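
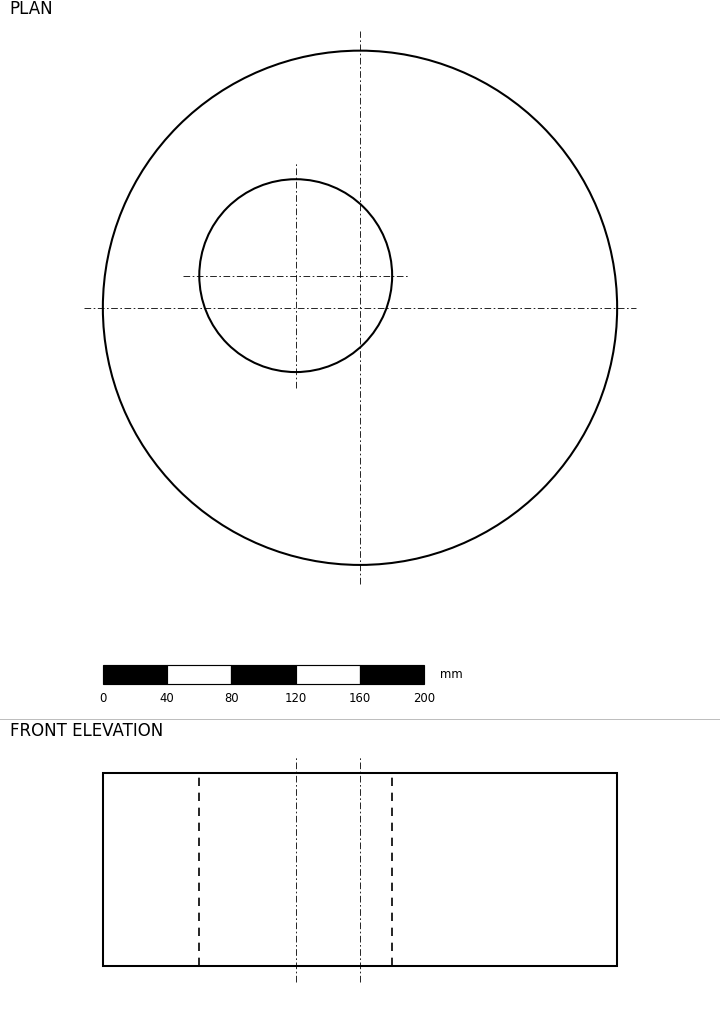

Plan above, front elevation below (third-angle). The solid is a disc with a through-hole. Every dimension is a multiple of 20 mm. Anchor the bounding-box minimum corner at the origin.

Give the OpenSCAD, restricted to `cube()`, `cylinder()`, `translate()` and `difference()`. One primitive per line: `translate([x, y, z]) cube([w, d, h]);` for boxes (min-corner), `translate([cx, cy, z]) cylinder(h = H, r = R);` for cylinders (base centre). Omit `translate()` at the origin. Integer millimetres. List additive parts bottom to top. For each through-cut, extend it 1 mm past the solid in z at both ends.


difference() {
  translate([160, 160, 0]) cylinder(h = 120, r = 160);
  translate([120, 180, -1]) cylinder(h = 122, r = 60);
}


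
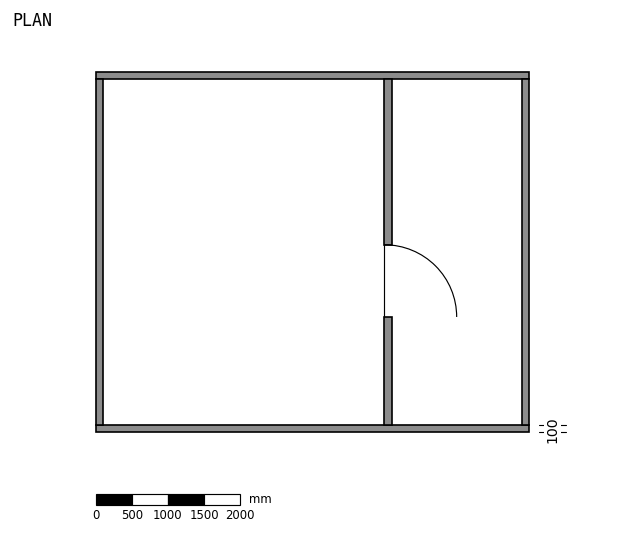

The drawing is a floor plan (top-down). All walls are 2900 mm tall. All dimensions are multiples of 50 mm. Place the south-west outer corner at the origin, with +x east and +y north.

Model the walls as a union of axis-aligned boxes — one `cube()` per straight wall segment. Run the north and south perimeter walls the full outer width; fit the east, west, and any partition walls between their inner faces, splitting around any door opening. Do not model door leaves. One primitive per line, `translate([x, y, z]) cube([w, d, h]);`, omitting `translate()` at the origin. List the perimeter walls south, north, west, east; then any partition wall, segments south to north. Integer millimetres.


cube([6000, 100, 2900]);
translate([0, 4900, 0]) cube([6000, 100, 2900]);
translate([0, 100, 0]) cube([100, 4800, 2900]);
translate([5900, 100, 0]) cube([100, 4800, 2900]);
translate([4000, 100, 0]) cube([100, 1500, 2900]);
translate([4000, 2600, 0]) cube([100, 2300, 2900]);


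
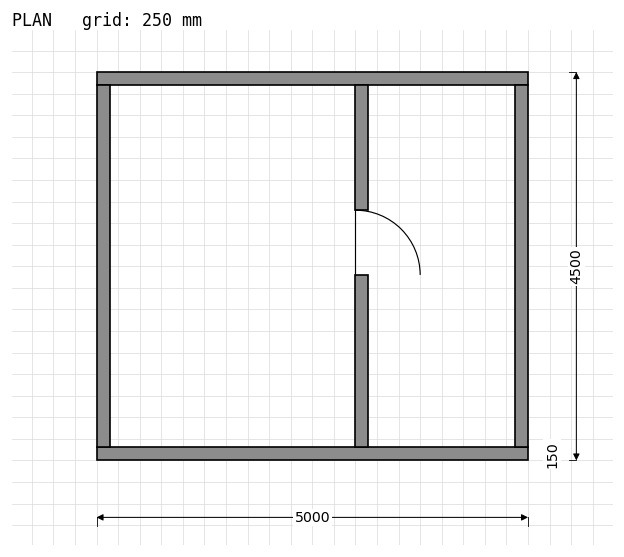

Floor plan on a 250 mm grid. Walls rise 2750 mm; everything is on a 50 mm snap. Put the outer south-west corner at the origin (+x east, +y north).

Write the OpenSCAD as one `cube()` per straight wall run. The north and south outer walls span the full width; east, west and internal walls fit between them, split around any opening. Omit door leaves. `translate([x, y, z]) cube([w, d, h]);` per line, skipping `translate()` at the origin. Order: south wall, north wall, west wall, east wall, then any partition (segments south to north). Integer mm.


cube([5000, 150, 2750]);
translate([0, 4350, 0]) cube([5000, 150, 2750]);
translate([0, 150, 0]) cube([150, 4200, 2750]);
translate([4850, 150, 0]) cube([150, 4200, 2750]);
translate([3000, 150, 0]) cube([150, 2000, 2750]);
translate([3000, 2900, 0]) cube([150, 1450, 2750]);


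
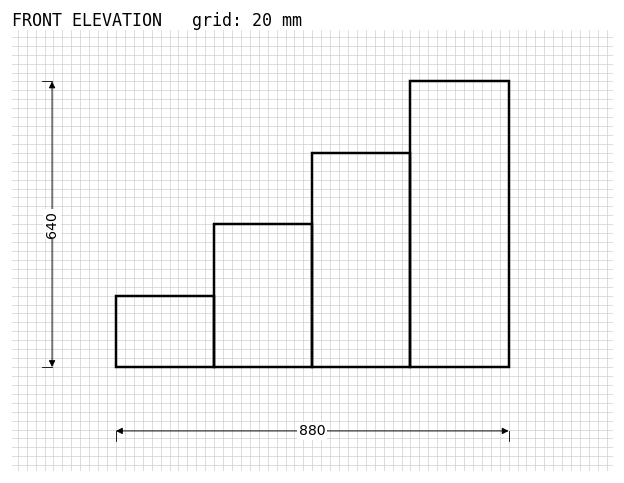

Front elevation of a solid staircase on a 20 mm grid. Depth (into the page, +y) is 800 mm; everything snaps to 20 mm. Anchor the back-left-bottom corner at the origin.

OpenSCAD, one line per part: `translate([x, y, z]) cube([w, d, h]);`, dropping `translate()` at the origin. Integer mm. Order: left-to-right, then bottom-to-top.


cube([220, 800, 160]);
translate([220, 0, 0]) cube([220, 800, 320]);
translate([440, 0, 0]) cube([220, 800, 480]);
translate([660, 0, 0]) cube([220, 800, 640]);


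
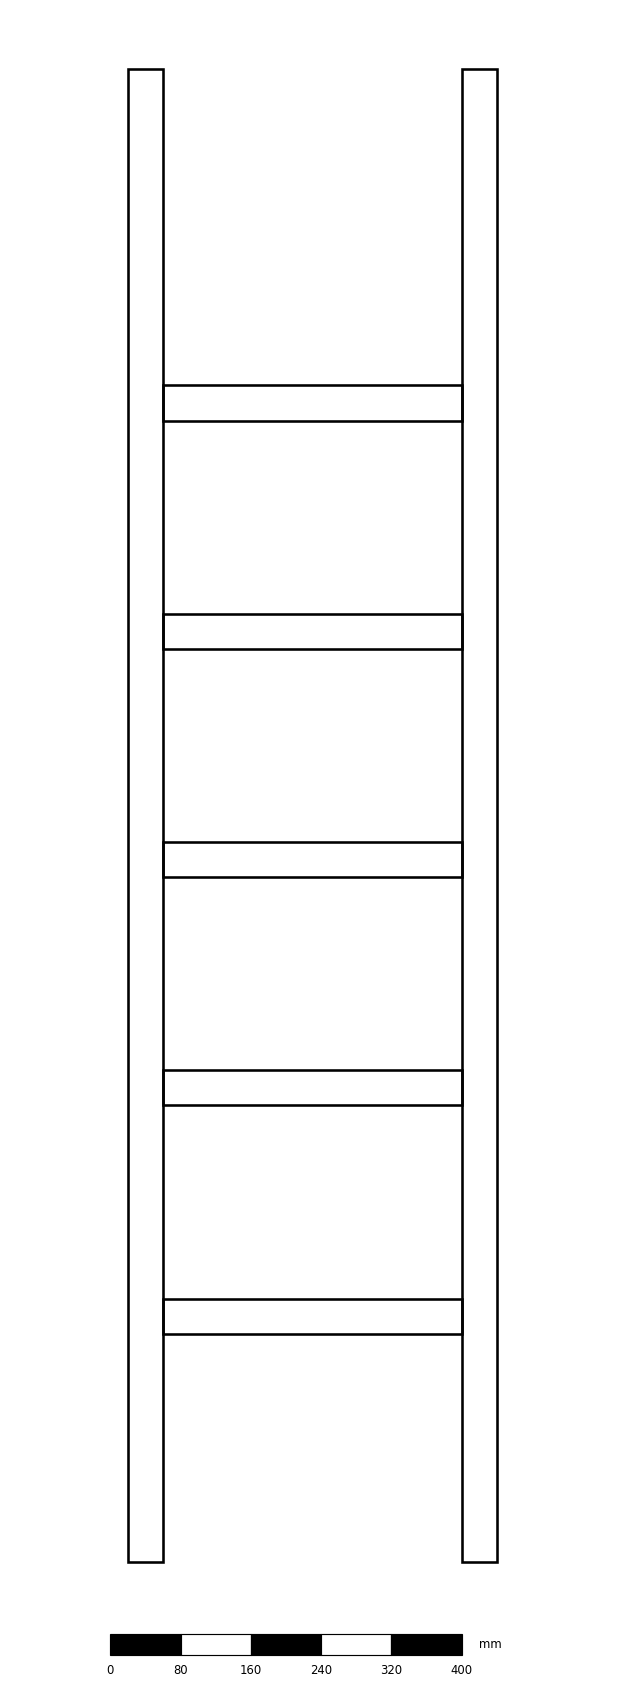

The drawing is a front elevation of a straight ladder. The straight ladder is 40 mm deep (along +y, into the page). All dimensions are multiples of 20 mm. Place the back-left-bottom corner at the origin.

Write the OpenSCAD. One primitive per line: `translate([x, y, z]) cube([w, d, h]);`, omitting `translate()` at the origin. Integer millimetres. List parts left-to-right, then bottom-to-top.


cube([40, 40, 1700]);
translate([40, 0, 260]) cube([340, 40, 40]);
translate([40, 0, 520]) cube([340, 40, 40]);
translate([40, 0, 780]) cube([340, 40, 40]);
translate([40, 0, 1040]) cube([340, 40, 40]);
translate([40, 0, 1300]) cube([340, 40, 40]);
translate([380, 0, 0]) cube([40, 40, 1700]);


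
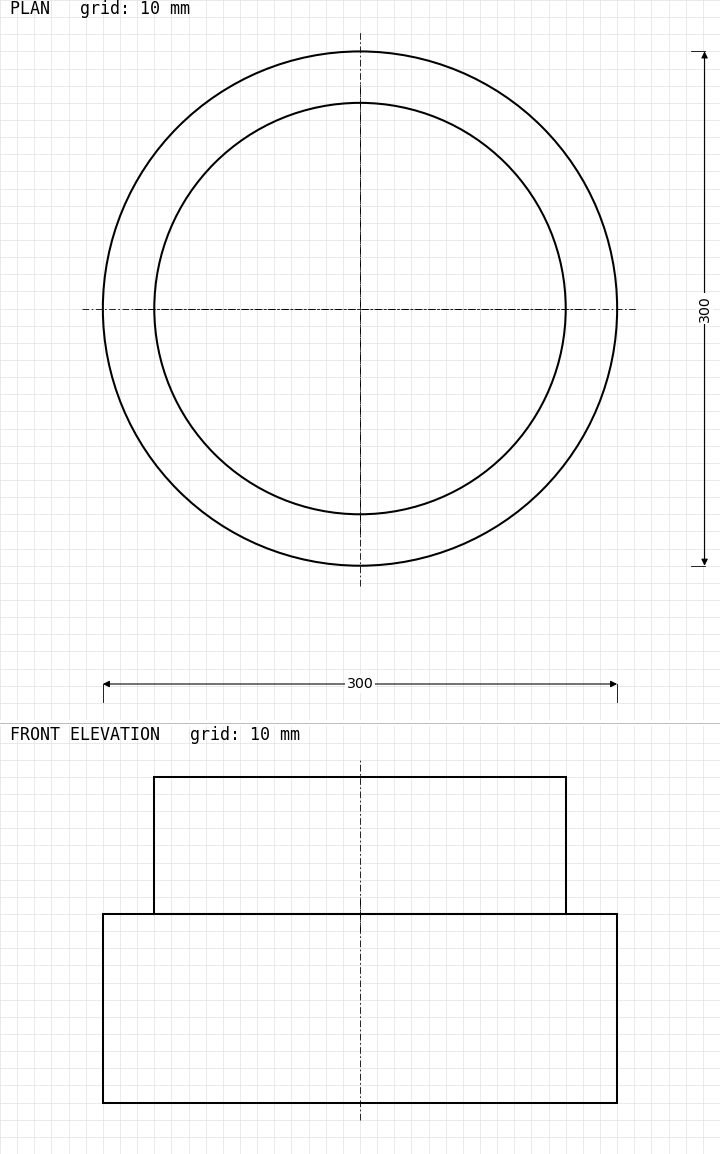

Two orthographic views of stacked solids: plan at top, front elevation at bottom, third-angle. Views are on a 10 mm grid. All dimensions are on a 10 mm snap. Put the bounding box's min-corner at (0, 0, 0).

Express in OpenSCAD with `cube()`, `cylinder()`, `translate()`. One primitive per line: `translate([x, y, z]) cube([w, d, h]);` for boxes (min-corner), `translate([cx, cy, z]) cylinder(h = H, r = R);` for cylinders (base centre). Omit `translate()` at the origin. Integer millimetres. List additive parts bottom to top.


translate([150, 150, 0]) cylinder(h = 110, r = 150);
translate([150, 150, 110]) cylinder(h = 80, r = 120);


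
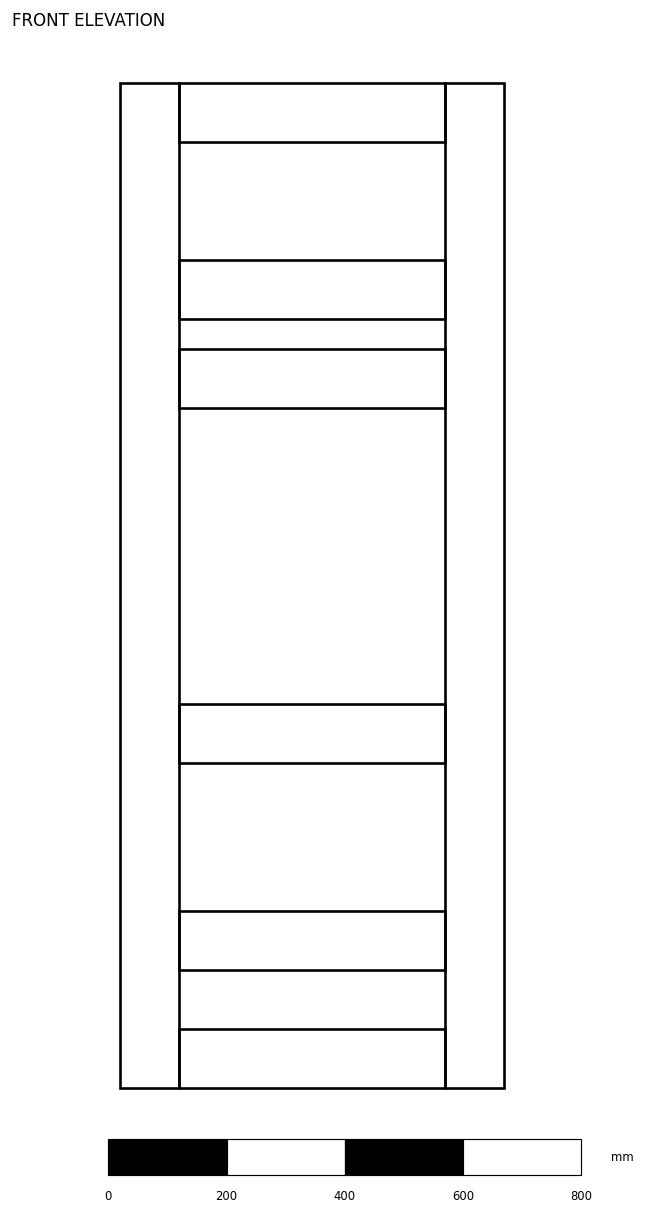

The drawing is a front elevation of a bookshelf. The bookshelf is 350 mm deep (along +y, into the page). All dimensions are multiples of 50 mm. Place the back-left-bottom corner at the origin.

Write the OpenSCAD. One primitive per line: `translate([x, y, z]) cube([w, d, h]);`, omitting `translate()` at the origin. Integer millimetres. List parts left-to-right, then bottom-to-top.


cube([100, 350, 1700]);
translate([100, 0, 0]) cube([450, 350, 100]);
translate([100, 0, 200]) cube([450, 350, 100]);
translate([100, 0, 550]) cube([450, 350, 100]);
translate([100, 0, 1150]) cube([450, 350, 100]);
translate([100, 0, 1300]) cube([450, 350, 100]);
translate([100, 0, 1600]) cube([450, 350, 100]);
translate([550, 0, 0]) cube([100, 350, 1700]);


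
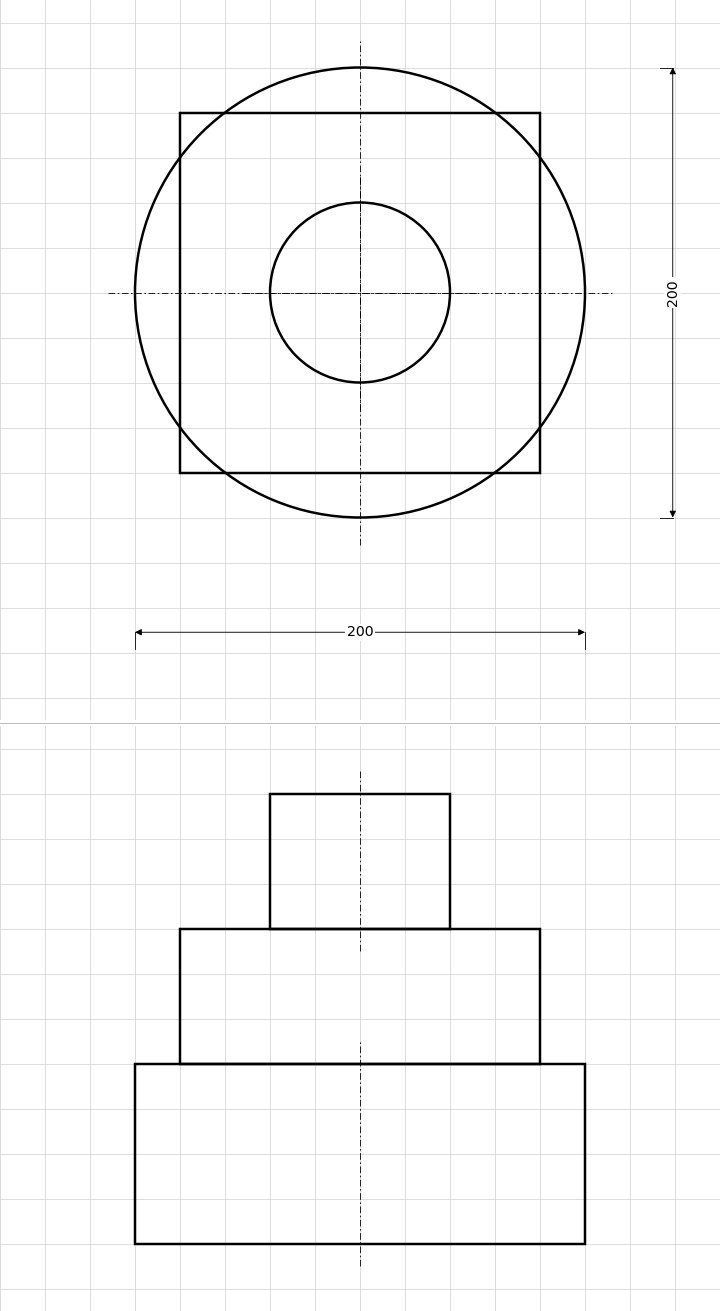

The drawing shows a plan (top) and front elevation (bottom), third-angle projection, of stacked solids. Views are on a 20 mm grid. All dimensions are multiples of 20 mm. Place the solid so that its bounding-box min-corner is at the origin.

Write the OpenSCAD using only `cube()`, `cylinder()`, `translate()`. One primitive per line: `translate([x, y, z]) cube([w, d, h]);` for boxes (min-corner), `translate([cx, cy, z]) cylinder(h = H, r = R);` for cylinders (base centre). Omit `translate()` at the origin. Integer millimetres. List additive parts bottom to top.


translate([100, 100, 0]) cylinder(h = 80, r = 100);
translate([20, 20, 80]) cube([160, 160, 60]);
translate([100, 100, 140]) cylinder(h = 60, r = 40);


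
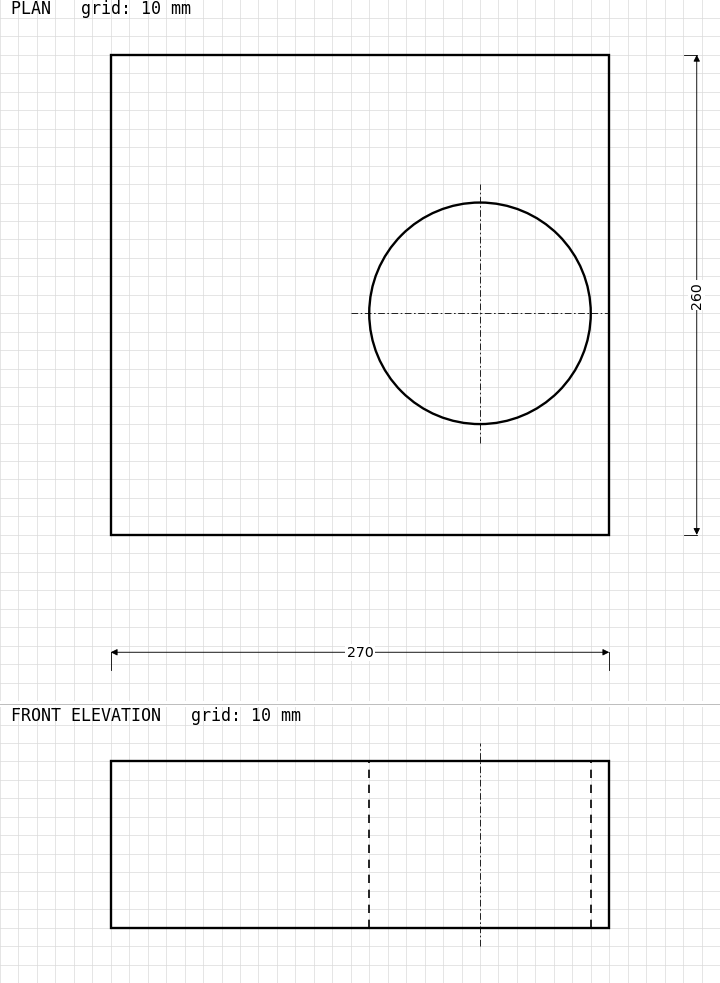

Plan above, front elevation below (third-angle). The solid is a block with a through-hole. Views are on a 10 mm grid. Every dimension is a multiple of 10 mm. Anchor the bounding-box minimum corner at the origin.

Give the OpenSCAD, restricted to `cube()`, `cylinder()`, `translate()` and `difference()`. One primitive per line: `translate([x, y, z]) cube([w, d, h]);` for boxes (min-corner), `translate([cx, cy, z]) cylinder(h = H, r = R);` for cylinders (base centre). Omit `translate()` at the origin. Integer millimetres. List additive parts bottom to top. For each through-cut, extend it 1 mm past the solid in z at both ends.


difference() {
  cube([270, 260, 90]);
  translate([200, 120, -1]) cylinder(h = 92, r = 60);
}


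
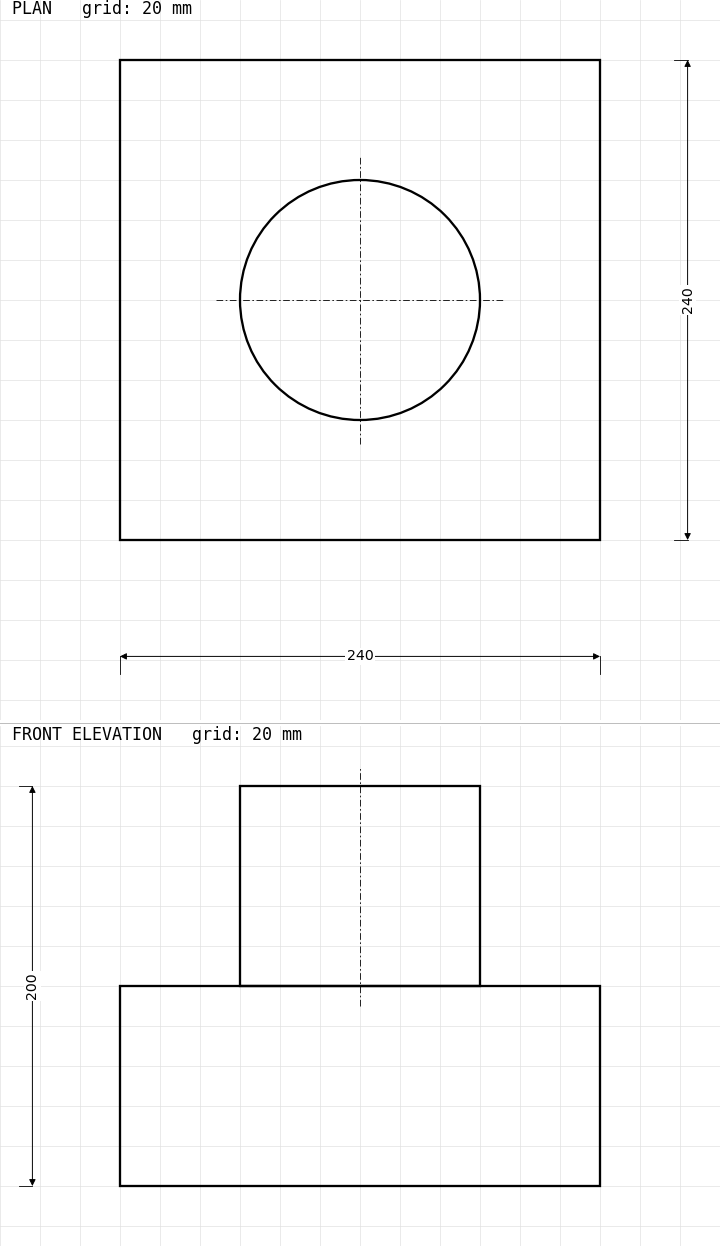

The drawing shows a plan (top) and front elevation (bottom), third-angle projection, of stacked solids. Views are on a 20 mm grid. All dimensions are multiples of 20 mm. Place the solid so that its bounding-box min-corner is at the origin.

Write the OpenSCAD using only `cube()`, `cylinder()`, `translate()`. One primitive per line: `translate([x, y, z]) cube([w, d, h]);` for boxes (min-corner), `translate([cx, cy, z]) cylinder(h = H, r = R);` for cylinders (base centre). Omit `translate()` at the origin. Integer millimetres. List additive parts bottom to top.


cube([240, 240, 100]);
translate([120, 120, 100]) cylinder(h = 100, r = 60);


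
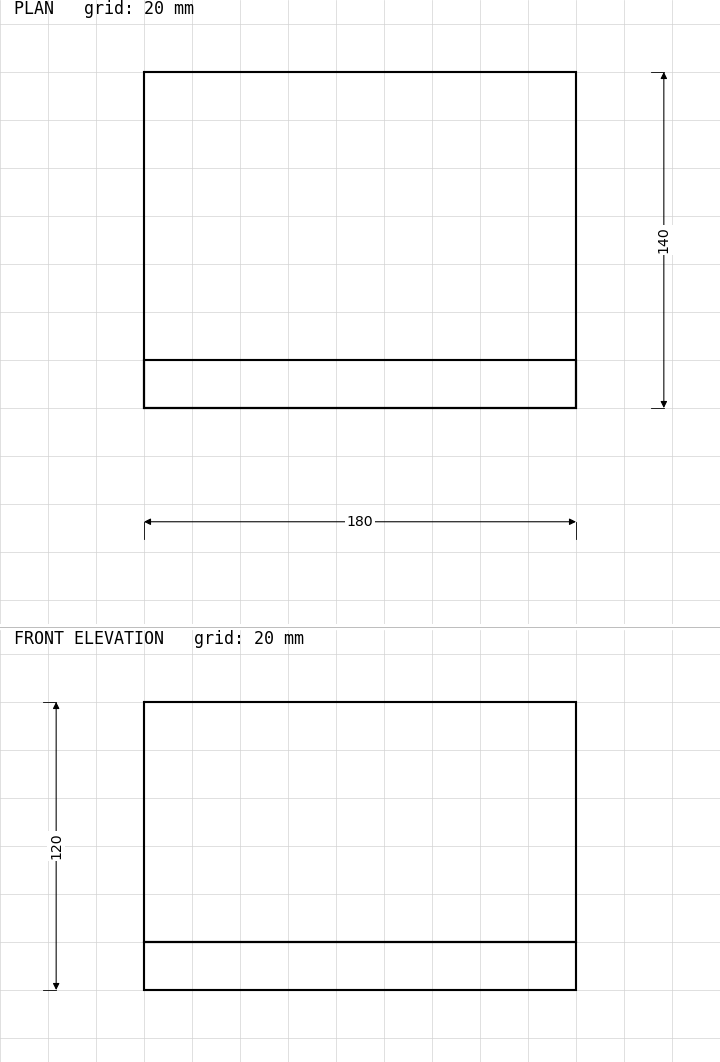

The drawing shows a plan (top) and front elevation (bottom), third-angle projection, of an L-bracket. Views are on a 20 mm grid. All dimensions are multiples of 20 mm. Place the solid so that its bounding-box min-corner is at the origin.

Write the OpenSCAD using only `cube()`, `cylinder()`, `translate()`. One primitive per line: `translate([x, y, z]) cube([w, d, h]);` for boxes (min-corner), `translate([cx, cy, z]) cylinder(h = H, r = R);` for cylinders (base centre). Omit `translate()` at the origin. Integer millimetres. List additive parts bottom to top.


cube([180, 140, 20]);
translate([0, 0, 20]) cube([180, 20, 100]);


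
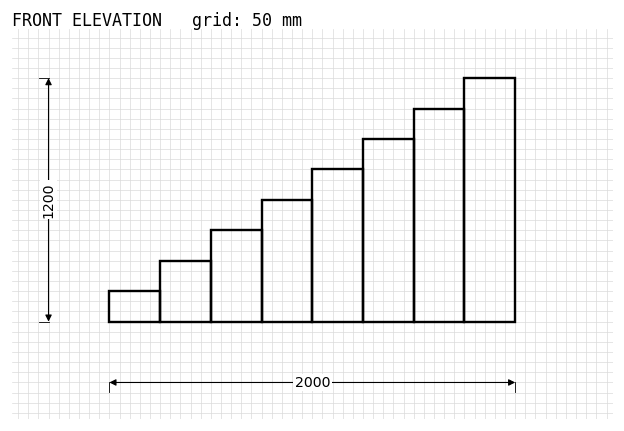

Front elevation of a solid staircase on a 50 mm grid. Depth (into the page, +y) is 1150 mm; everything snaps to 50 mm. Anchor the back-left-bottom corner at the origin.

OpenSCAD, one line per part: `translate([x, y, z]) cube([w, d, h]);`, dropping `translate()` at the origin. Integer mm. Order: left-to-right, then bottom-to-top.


cube([250, 1150, 150]);
translate([250, 0, 0]) cube([250, 1150, 300]);
translate([500, 0, 0]) cube([250, 1150, 450]);
translate([750, 0, 0]) cube([250, 1150, 600]);
translate([1000, 0, 0]) cube([250, 1150, 750]);
translate([1250, 0, 0]) cube([250, 1150, 900]);
translate([1500, 0, 0]) cube([250, 1150, 1050]);
translate([1750, 0, 0]) cube([250, 1150, 1200]);


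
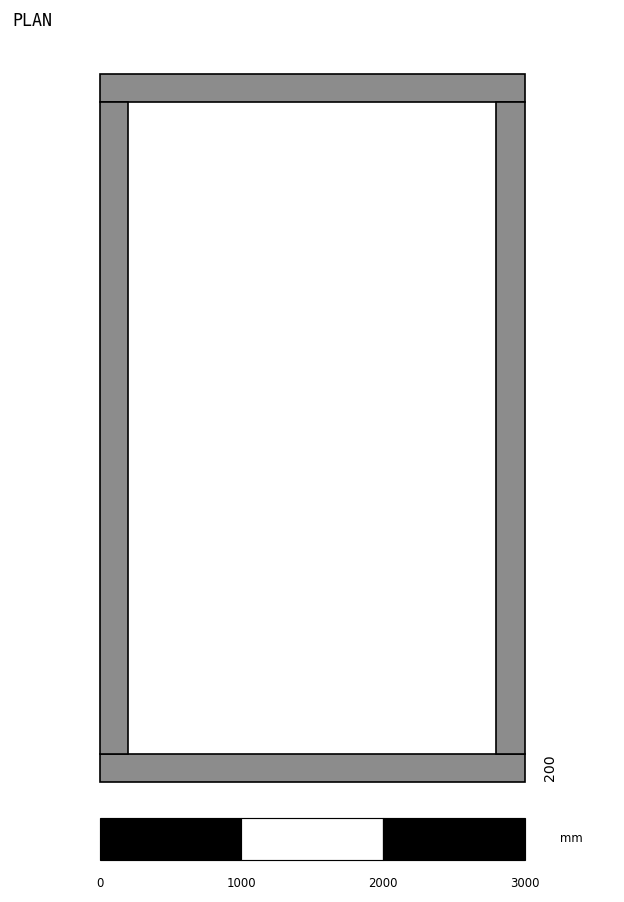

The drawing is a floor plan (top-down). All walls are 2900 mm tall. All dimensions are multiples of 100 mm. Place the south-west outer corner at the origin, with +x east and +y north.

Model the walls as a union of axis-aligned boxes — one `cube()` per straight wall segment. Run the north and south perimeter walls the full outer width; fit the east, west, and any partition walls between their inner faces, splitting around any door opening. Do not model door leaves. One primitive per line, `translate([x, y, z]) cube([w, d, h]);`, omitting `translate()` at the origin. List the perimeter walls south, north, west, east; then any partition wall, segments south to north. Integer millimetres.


cube([3000, 200, 2900]);
translate([0, 4800, 0]) cube([3000, 200, 2900]);
translate([0, 200, 0]) cube([200, 4600, 2900]);
translate([2800, 200, 0]) cube([200, 4600, 2900]);


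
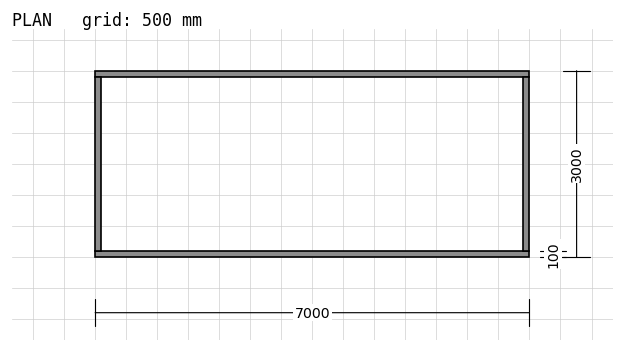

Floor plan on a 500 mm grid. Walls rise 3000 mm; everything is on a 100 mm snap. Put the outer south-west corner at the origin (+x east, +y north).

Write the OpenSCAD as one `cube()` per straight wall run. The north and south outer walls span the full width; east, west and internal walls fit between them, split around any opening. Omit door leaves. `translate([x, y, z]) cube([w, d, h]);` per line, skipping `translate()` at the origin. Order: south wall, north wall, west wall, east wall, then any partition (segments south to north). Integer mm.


cube([7000, 100, 3000]);
translate([0, 2900, 0]) cube([7000, 100, 3000]);
translate([0, 100, 0]) cube([100, 2800, 3000]);
translate([6900, 100, 0]) cube([100, 2800, 3000]);


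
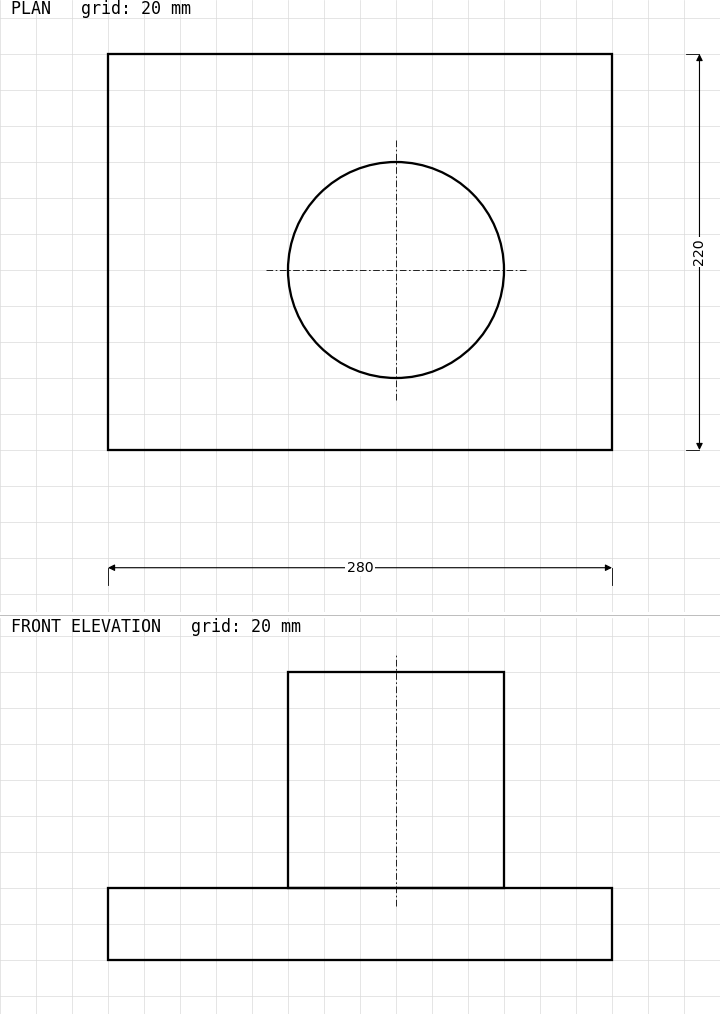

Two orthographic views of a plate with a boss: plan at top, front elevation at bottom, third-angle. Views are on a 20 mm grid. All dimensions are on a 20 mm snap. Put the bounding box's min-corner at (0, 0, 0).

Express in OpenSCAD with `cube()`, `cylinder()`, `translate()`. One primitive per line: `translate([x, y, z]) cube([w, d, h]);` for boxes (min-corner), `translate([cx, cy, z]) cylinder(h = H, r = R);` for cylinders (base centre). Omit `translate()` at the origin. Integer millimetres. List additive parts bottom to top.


cube([280, 220, 40]);
translate([160, 100, 40]) cylinder(h = 120, r = 60);


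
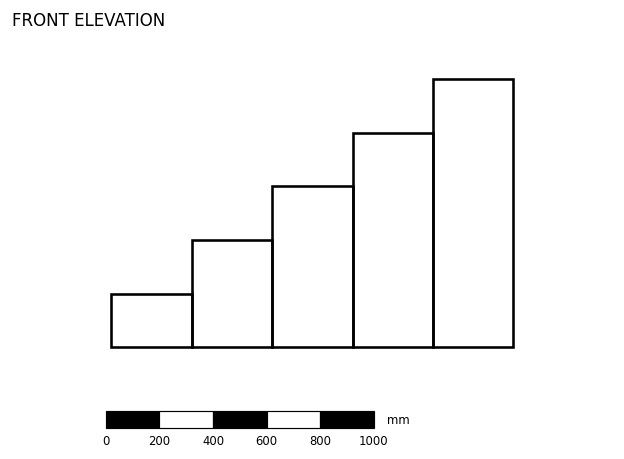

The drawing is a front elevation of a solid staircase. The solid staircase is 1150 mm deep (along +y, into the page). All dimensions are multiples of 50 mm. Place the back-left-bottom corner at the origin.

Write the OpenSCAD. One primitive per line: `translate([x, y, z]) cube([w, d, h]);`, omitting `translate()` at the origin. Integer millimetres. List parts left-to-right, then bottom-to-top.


cube([300, 1150, 200]);
translate([300, 0, 0]) cube([300, 1150, 400]);
translate([600, 0, 0]) cube([300, 1150, 600]);
translate([900, 0, 0]) cube([300, 1150, 800]);
translate([1200, 0, 0]) cube([300, 1150, 1000]);


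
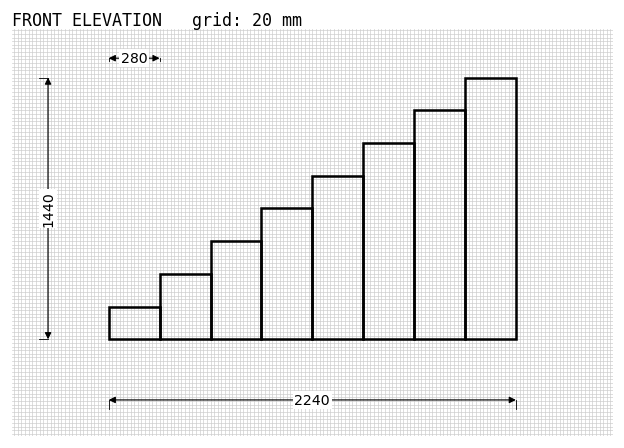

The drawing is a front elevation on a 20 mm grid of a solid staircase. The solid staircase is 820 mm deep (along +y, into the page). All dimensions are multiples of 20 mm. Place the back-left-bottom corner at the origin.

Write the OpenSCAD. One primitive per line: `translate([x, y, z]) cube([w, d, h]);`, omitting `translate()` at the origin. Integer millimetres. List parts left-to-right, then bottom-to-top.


cube([280, 820, 180]);
translate([280, 0, 0]) cube([280, 820, 360]);
translate([560, 0, 0]) cube([280, 820, 540]);
translate([840, 0, 0]) cube([280, 820, 720]);
translate([1120, 0, 0]) cube([280, 820, 900]);
translate([1400, 0, 0]) cube([280, 820, 1080]);
translate([1680, 0, 0]) cube([280, 820, 1260]);
translate([1960, 0, 0]) cube([280, 820, 1440]);


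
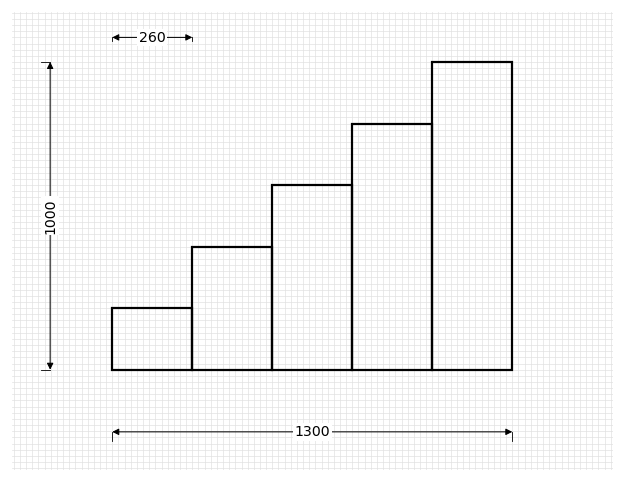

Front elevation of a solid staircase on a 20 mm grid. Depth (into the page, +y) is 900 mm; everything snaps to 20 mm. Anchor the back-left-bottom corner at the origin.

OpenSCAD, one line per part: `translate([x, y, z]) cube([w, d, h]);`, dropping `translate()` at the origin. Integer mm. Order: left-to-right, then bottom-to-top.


cube([260, 900, 200]);
translate([260, 0, 0]) cube([260, 900, 400]);
translate([520, 0, 0]) cube([260, 900, 600]);
translate([780, 0, 0]) cube([260, 900, 800]);
translate([1040, 0, 0]) cube([260, 900, 1000]);


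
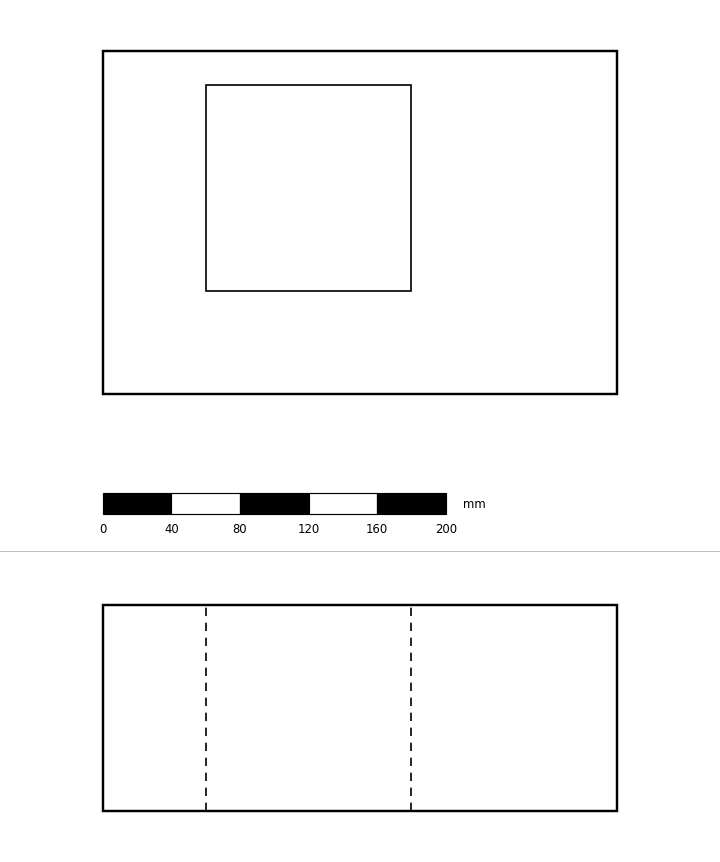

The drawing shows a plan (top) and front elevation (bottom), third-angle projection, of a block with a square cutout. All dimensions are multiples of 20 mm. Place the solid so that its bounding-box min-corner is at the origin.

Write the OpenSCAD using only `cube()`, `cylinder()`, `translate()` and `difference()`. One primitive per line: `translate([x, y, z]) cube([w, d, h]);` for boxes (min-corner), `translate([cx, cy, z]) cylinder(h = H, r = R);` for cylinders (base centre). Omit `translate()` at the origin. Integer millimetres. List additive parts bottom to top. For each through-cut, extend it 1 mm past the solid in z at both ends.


difference() {
  cube([300, 200, 120]);
  translate([60, 60, -1]) cube([120, 120, 122]);
}


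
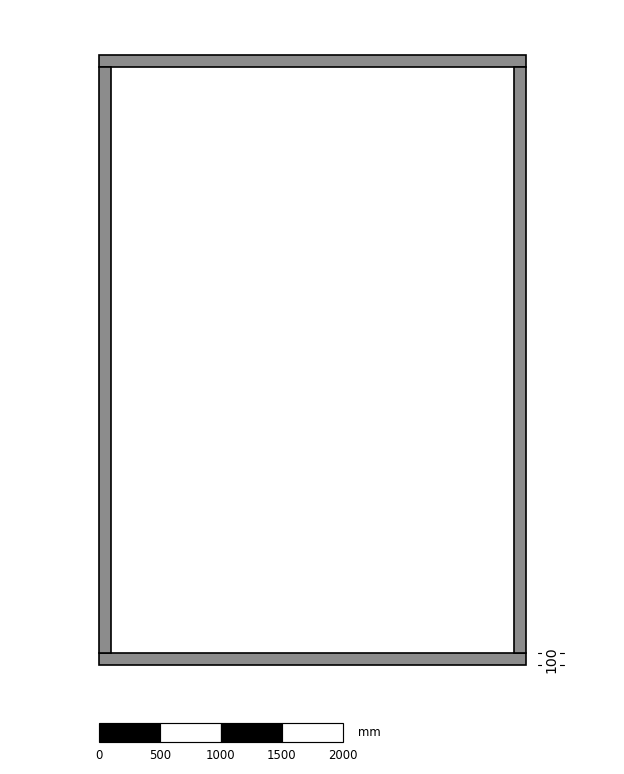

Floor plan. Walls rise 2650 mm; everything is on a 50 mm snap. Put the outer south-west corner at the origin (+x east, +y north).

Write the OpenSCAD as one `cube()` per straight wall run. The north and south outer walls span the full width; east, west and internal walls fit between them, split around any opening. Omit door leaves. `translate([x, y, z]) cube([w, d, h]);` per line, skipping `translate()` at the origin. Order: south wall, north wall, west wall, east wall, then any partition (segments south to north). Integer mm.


cube([3500, 100, 2650]);
translate([0, 4900, 0]) cube([3500, 100, 2650]);
translate([0, 100, 0]) cube([100, 4800, 2650]);
translate([3400, 100, 0]) cube([100, 4800, 2650]);


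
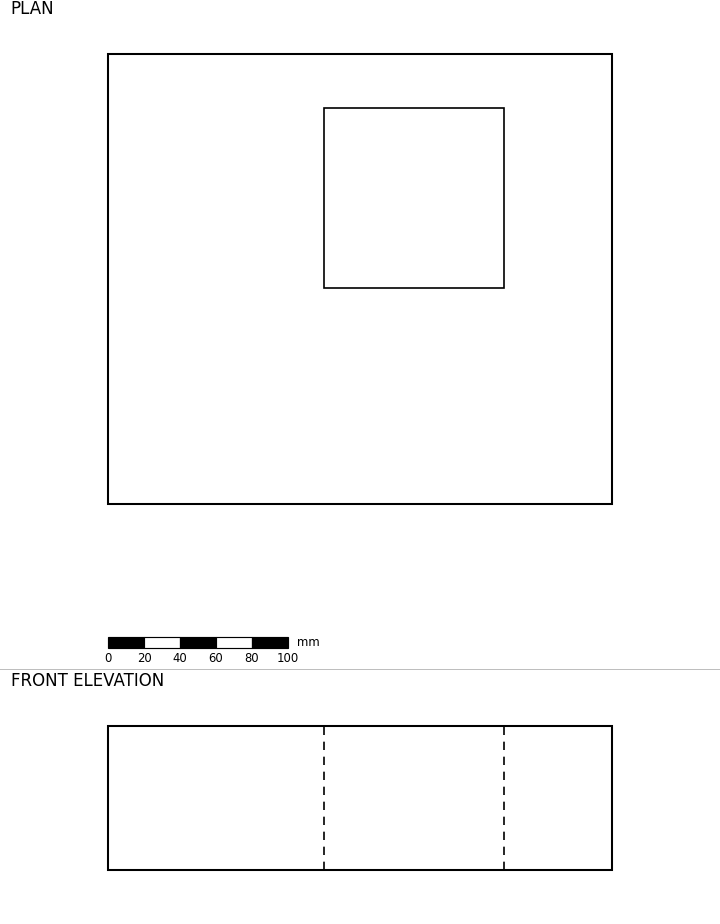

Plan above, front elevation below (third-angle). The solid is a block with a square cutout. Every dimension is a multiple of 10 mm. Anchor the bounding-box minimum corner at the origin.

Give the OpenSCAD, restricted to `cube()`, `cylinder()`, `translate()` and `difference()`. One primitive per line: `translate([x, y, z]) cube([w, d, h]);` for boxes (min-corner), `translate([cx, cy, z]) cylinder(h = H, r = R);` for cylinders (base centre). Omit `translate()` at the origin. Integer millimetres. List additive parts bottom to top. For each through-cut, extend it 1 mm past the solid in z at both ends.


difference() {
  cube([280, 250, 80]);
  translate([120, 120, -1]) cube([100, 100, 82]);
}


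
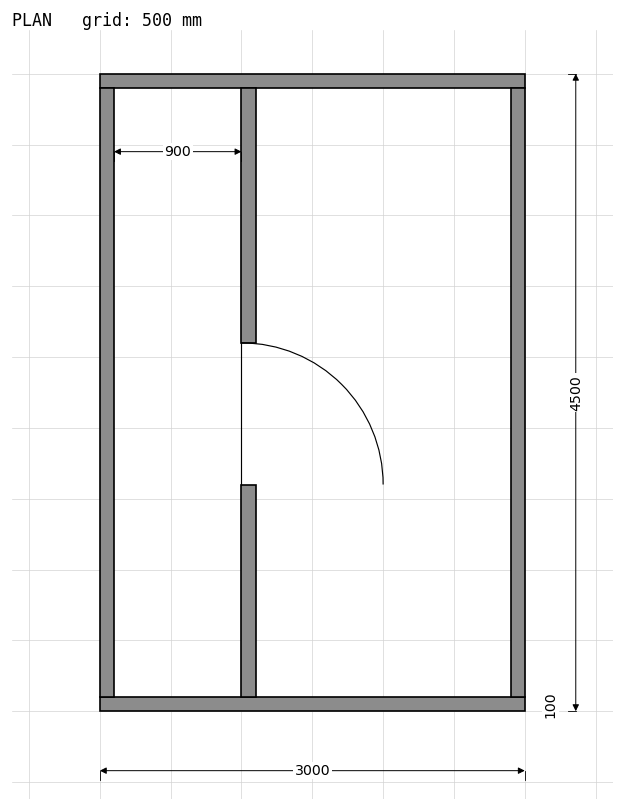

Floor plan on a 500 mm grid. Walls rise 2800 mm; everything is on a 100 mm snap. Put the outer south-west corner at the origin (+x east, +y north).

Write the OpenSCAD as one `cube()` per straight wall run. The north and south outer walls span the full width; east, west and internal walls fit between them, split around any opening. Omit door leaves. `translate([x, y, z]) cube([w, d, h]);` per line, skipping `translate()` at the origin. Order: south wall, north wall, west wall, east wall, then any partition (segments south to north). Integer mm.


cube([3000, 100, 2800]);
translate([0, 4400, 0]) cube([3000, 100, 2800]);
translate([0, 100, 0]) cube([100, 4300, 2800]);
translate([2900, 100, 0]) cube([100, 4300, 2800]);
translate([1000, 100, 0]) cube([100, 1500, 2800]);
translate([1000, 2600, 0]) cube([100, 1800, 2800]);


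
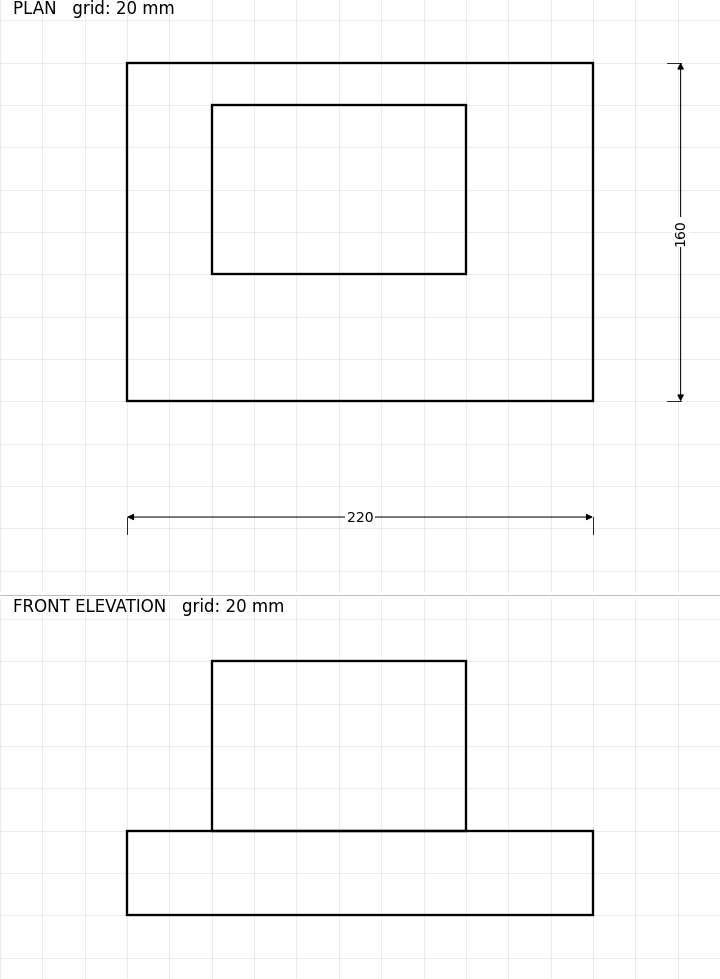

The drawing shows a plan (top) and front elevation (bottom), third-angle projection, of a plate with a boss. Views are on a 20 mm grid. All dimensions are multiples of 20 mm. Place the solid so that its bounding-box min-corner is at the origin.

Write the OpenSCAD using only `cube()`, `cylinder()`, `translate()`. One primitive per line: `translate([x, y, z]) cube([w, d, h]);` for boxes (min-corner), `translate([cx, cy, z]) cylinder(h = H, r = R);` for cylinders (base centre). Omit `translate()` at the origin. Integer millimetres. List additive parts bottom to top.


cube([220, 160, 40]);
translate([40, 60, 40]) cube([120, 80, 80]);


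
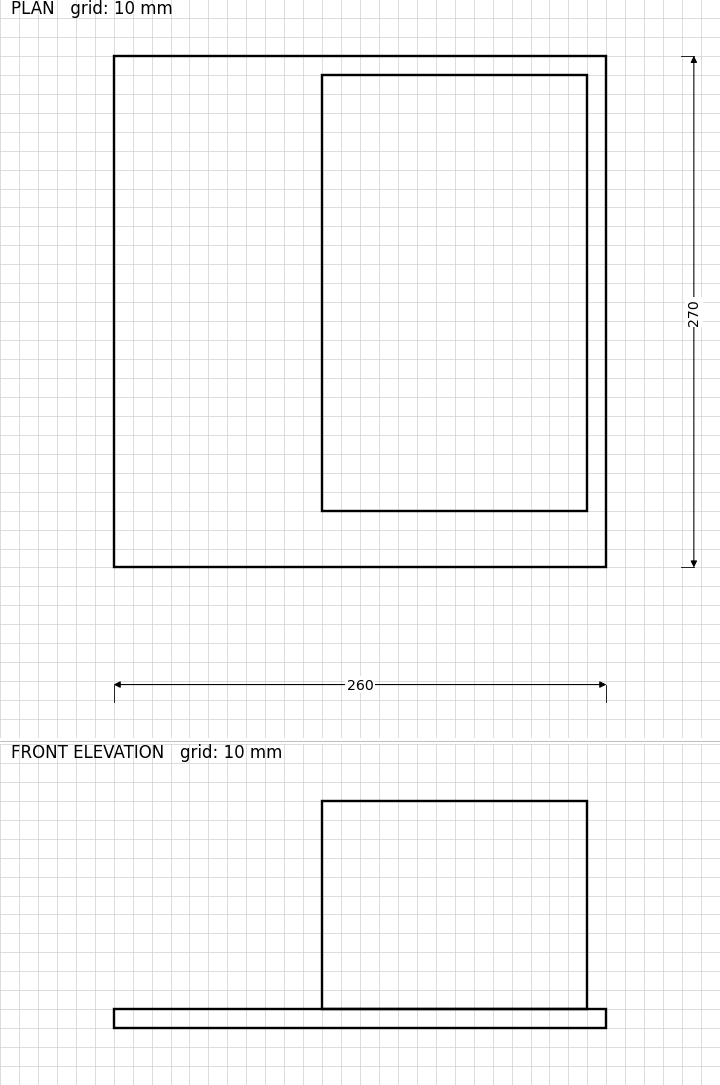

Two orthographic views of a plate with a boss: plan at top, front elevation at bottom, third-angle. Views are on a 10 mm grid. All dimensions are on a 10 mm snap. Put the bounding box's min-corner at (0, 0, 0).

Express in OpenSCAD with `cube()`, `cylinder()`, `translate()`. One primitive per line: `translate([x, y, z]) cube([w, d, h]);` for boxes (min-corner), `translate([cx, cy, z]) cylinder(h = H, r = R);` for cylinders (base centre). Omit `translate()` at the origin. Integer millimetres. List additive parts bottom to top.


cube([260, 270, 10]);
translate([110, 30, 10]) cube([140, 230, 110]);


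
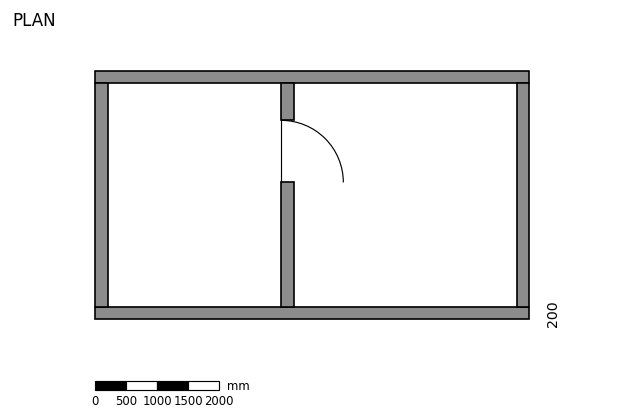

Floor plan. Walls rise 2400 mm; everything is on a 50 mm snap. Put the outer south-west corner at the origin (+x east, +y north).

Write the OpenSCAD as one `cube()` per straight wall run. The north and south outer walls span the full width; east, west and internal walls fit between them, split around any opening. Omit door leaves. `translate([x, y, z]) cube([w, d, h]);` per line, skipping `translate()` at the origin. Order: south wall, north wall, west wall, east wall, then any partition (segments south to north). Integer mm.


cube([7000, 200, 2400]);
translate([0, 3800, 0]) cube([7000, 200, 2400]);
translate([0, 200, 0]) cube([200, 3600, 2400]);
translate([6800, 200, 0]) cube([200, 3600, 2400]);
translate([3000, 200, 0]) cube([200, 2000, 2400]);
translate([3000, 3200, 0]) cube([200, 600, 2400]);


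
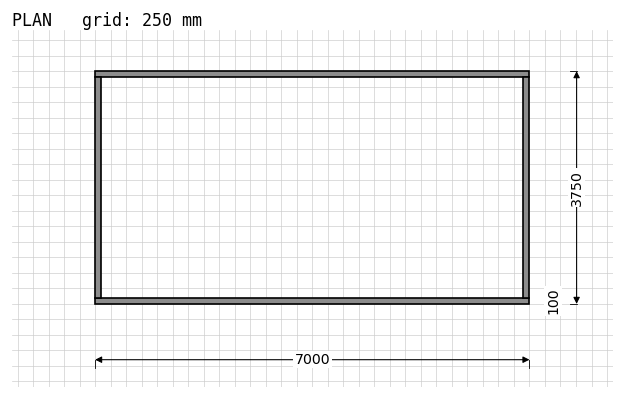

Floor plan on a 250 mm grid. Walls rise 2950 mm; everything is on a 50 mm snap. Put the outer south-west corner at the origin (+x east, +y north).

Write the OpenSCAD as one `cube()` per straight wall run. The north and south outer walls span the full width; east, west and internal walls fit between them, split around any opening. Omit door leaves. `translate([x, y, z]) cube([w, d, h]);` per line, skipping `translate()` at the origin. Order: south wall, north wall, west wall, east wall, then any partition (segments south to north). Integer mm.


cube([7000, 100, 2950]);
translate([0, 3650, 0]) cube([7000, 100, 2950]);
translate([0, 100, 0]) cube([100, 3550, 2950]);
translate([6900, 100, 0]) cube([100, 3550, 2950]);


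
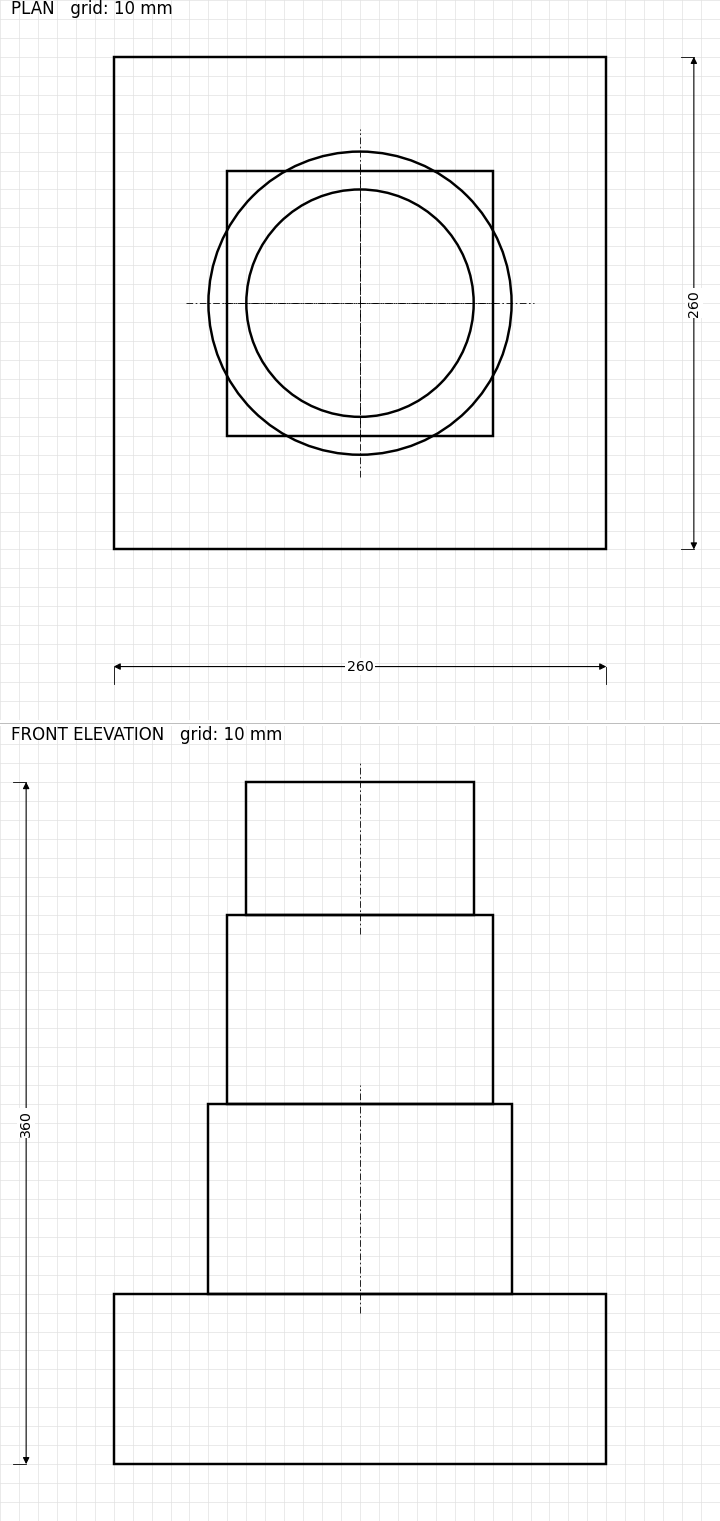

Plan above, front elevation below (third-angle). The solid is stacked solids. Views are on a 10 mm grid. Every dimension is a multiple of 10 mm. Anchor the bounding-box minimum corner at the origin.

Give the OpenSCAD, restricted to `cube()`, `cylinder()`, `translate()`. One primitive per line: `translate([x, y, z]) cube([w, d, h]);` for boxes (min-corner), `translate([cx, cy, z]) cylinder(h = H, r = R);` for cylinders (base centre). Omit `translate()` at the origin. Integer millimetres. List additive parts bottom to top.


cube([260, 260, 90]);
translate([130, 130, 90]) cylinder(h = 100, r = 80);
translate([60, 60, 190]) cube([140, 140, 100]);
translate([130, 130, 290]) cylinder(h = 70, r = 60);


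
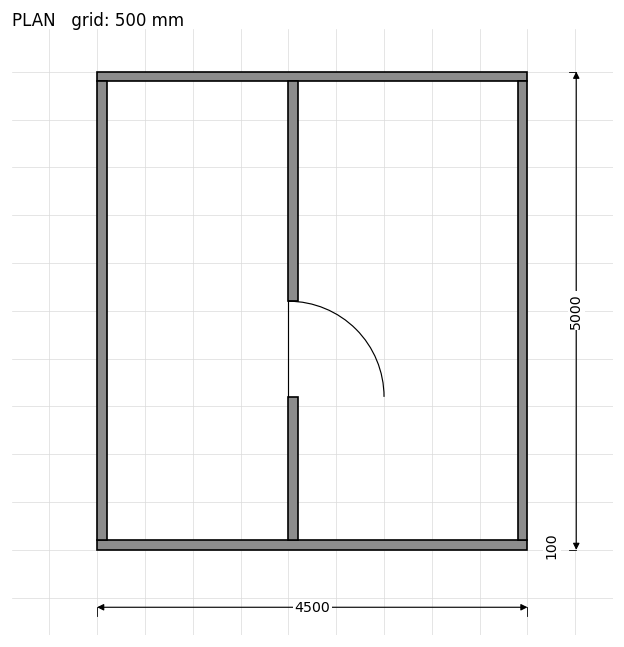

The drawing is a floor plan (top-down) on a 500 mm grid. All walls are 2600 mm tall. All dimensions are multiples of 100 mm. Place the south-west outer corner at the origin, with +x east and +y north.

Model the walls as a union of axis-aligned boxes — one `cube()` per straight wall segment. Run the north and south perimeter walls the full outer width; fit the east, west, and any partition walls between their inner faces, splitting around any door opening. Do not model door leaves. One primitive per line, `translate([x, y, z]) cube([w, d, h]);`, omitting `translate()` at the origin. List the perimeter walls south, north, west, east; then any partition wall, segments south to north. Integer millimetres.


cube([4500, 100, 2600]);
translate([0, 4900, 0]) cube([4500, 100, 2600]);
translate([0, 100, 0]) cube([100, 4800, 2600]);
translate([4400, 100, 0]) cube([100, 4800, 2600]);
translate([2000, 100, 0]) cube([100, 1500, 2600]);
translate([2000, 2600, 0]) cube([100, 2300, 2600]);


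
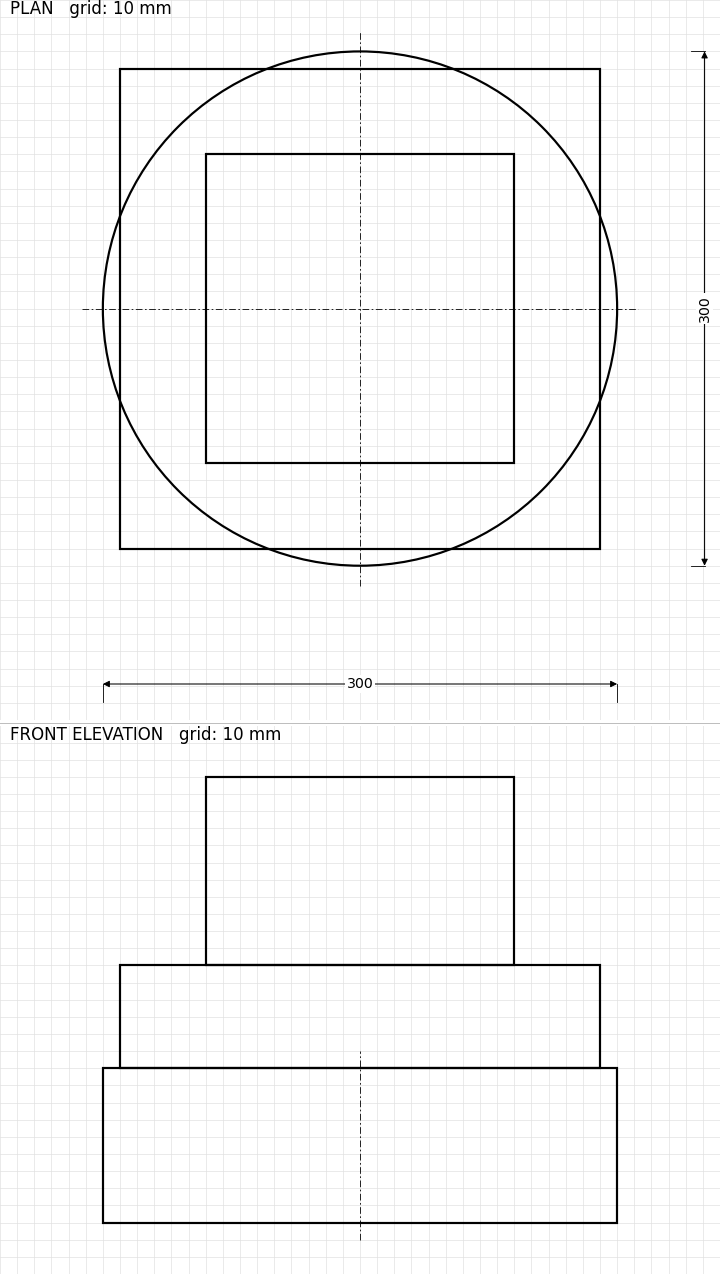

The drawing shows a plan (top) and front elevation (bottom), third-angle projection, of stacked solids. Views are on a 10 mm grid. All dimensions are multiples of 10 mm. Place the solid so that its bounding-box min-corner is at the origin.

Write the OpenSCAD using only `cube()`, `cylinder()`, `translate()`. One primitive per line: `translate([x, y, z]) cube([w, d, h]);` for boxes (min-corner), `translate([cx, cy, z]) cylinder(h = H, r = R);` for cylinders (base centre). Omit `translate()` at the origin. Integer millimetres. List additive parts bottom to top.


translate([150, 150, 0]) cylinder(h = 90, r = 150);
translate([10, 10, 90]) cube([280, 280, 60]);
translate([60, 60, 150]) cube([180, 180, 110]);


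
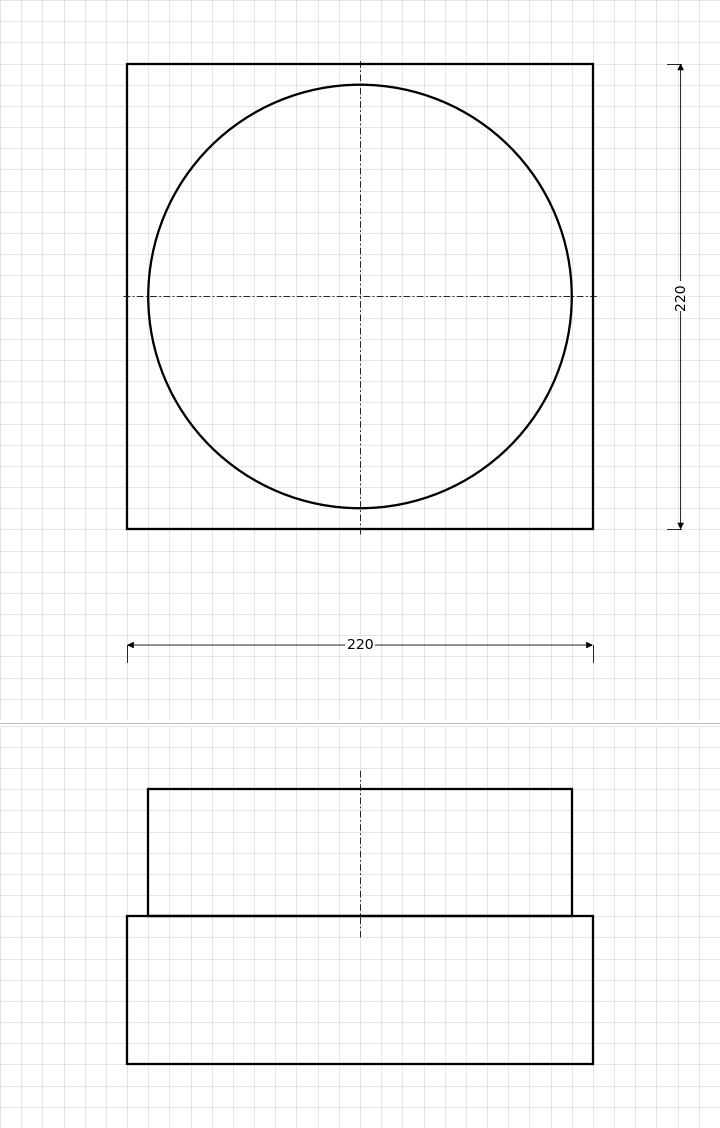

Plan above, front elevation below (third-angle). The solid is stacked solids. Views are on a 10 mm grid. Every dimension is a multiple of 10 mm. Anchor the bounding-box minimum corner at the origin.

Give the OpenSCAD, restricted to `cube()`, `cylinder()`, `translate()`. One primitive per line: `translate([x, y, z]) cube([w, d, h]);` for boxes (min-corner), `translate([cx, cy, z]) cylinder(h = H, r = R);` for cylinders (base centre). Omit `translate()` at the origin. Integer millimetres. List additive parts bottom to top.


cube([220, 220, 70]);
translate([110, 110, 70]) cylinder(h = 60, r = 100);


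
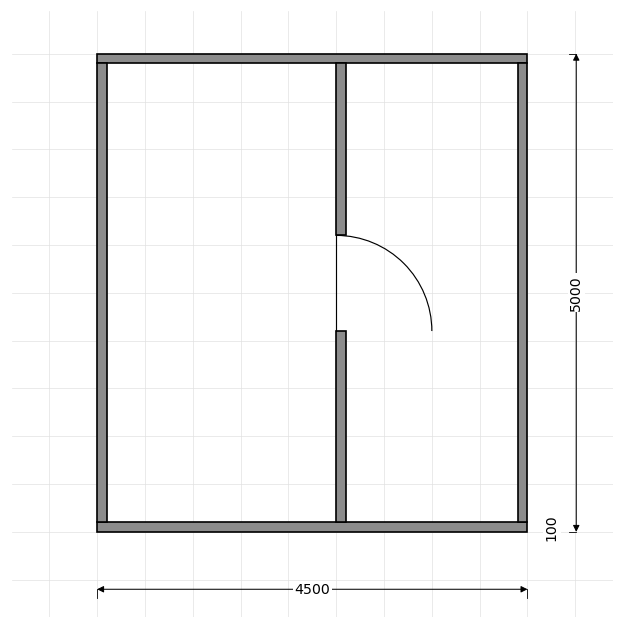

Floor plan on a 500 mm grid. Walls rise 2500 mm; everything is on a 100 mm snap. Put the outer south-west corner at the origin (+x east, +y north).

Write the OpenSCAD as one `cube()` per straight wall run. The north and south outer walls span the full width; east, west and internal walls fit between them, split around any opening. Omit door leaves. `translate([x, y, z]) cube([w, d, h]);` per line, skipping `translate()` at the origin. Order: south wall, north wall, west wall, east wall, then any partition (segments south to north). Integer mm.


cube([4500, 100, 2500]);
translate([0, 4900, 0]) cube([4500, 100, 2500]);
translate([0, 100, 0]) cube([100, 4800, 2500]);
translate([4400, 100, 0]) cube([100, 4800, 2500]);
translate([2500, 100, 0]) cube([100, 2000, 2500]);
translate([2500, 3100, 0]) cube([100, 1800, 2500]);


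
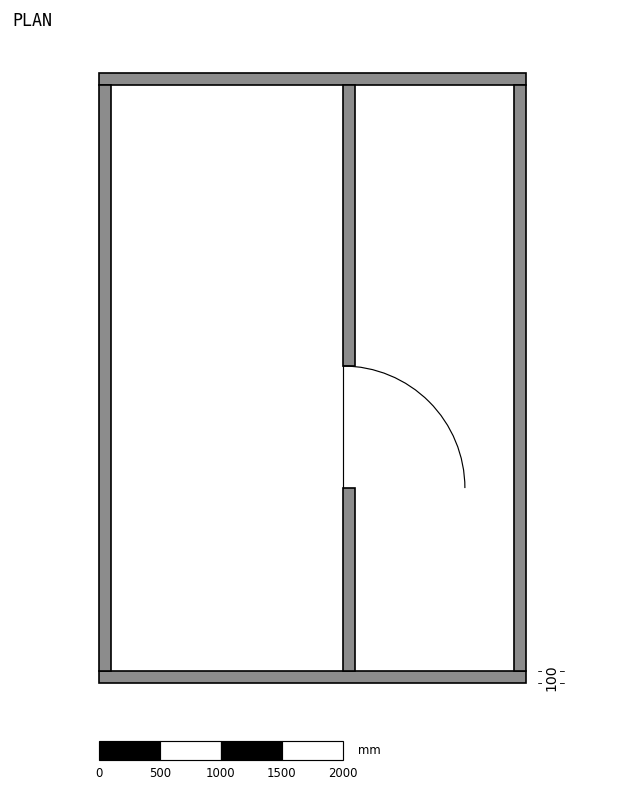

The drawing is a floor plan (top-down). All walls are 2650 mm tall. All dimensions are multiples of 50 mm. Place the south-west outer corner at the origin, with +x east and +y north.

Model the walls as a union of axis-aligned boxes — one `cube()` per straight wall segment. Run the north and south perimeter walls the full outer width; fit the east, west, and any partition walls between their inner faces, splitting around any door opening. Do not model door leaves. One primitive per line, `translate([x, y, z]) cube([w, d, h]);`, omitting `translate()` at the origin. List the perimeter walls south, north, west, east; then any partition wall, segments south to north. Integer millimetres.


cube([3500, 100, 2650]);
translate([0, 4900, 0]) cube([3500, 100, 2650]);
translate([0, 100, 0]) cube([100, 4800, 2650]);
translate([3400, 100, 0]) cube([100, 4800, 2650]);
translate([2000, 100, 0]) cube([100, 1500, 2650]);
translate([2000, 2600, 0]) cube([100, 2300, 2650]);


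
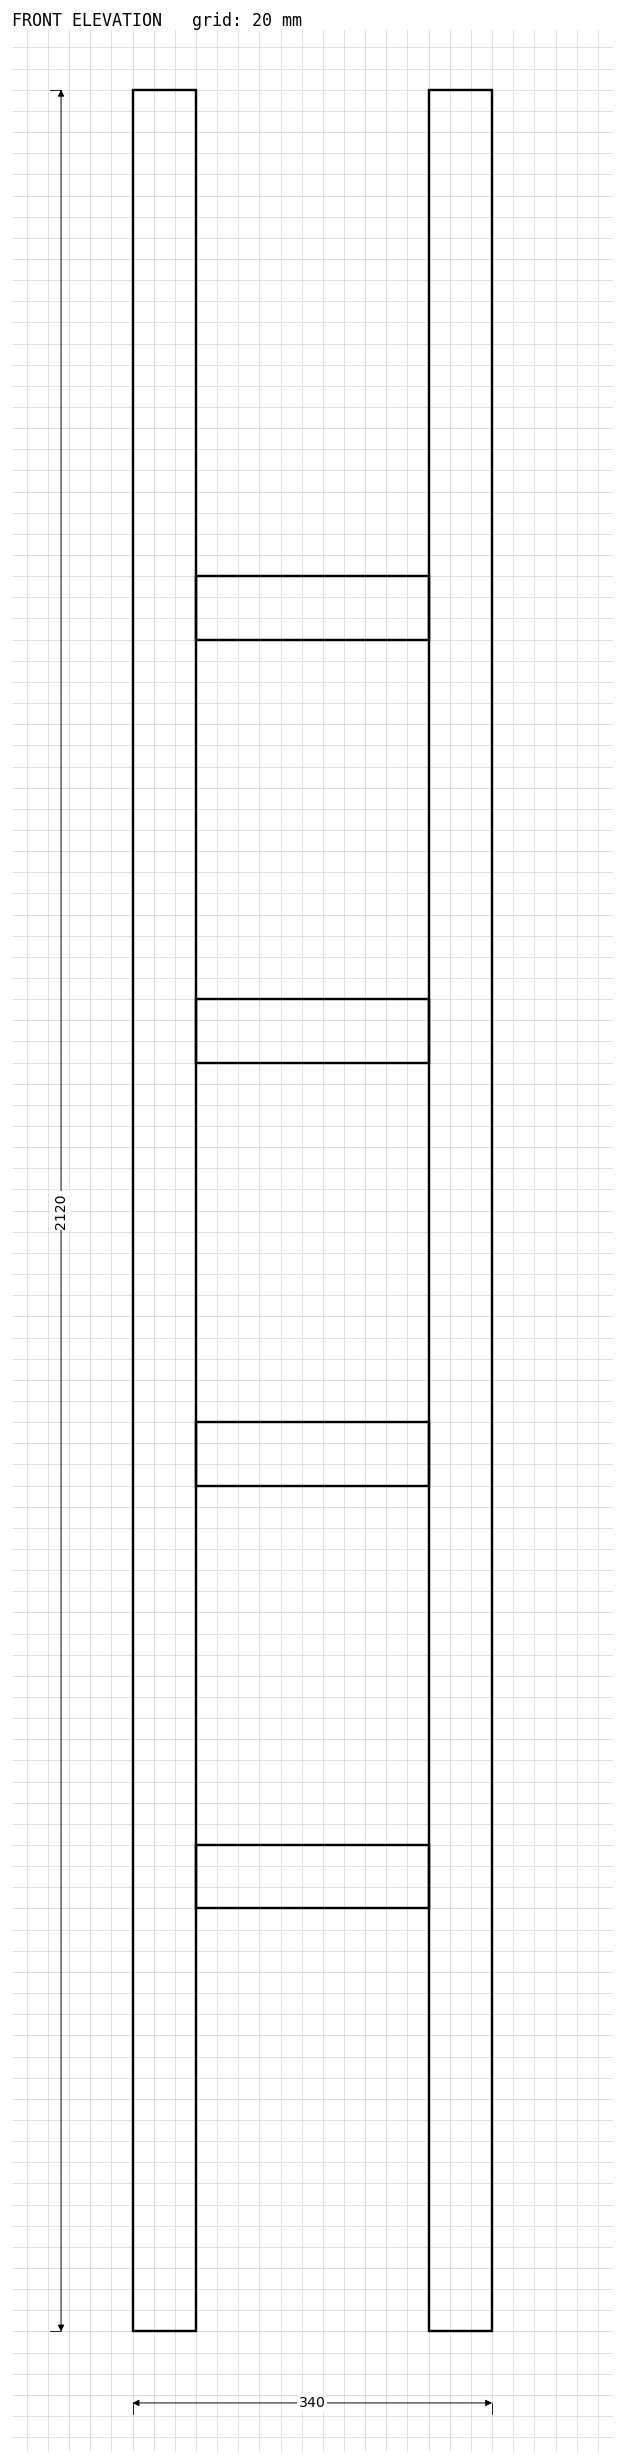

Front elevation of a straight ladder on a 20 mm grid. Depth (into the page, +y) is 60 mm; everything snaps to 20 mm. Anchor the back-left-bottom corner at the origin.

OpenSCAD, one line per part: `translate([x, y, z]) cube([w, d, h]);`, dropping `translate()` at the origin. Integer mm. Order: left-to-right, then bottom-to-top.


cube([60, 60, 2120]);
translate([60, 0, 400]) cube([220, 60, 60]);
translate([60, 0, 800]) cube([220, 60, 60]);
translate([60, 0, 1200]) cube([220, 60, 60]);
translate([60, 0, 1600]) cube([220, 60, 60]);
translate([280, 0, 0]) cube([60, 60, 2120]);


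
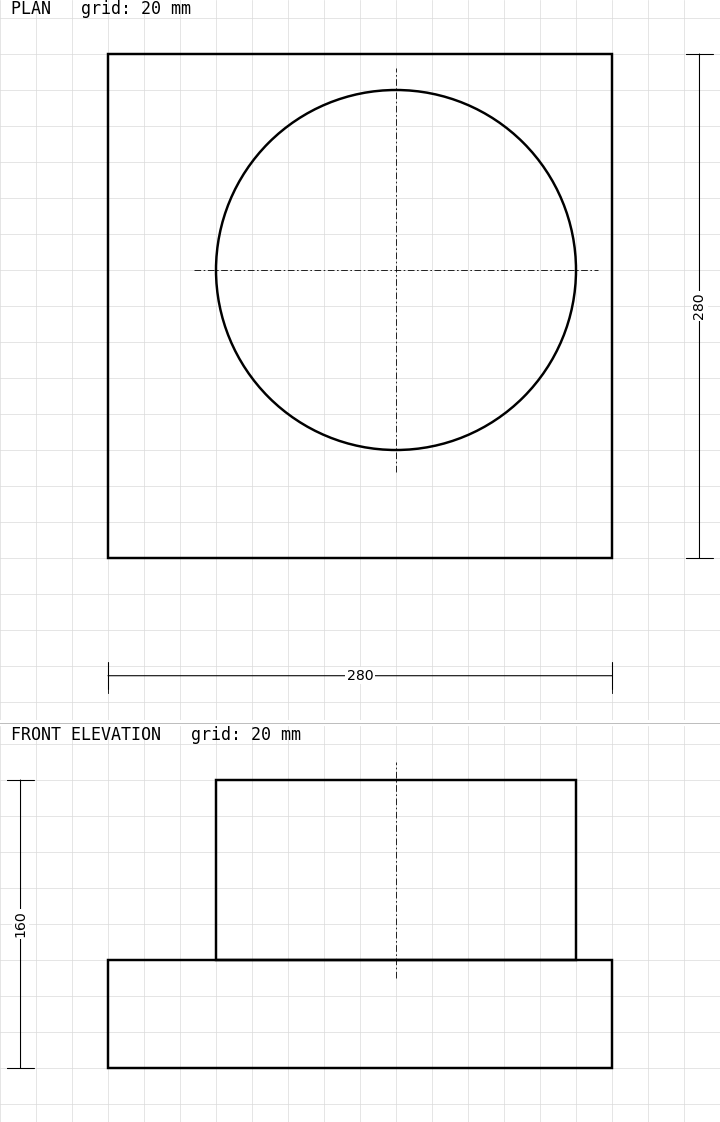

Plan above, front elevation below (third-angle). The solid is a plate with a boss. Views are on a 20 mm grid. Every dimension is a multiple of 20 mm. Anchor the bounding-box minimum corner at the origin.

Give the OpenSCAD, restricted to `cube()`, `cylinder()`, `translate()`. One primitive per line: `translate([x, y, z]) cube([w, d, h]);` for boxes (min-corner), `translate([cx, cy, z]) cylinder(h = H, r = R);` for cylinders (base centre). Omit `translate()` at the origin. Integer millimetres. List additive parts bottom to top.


cube([280, 280, 60]);
translate([160, 160, 60]) cylinder(h = 100, r = 100);


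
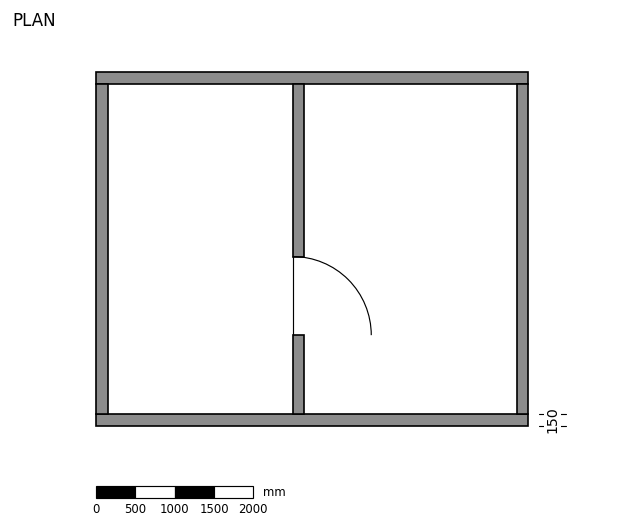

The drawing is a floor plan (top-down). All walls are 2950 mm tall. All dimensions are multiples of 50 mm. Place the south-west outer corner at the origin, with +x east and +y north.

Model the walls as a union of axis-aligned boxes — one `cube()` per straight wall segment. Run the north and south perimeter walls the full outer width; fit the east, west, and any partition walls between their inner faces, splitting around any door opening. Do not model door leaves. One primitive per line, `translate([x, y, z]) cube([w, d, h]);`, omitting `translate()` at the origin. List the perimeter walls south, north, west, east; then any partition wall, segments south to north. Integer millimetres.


cube([5500, 150, 2950]);
translate([0, 4350, 0]) cube([5500, 150, 2950]);
translate([0, 150, 0]) cube([150, 4200, 2950]);
translate([5350, 150, 0]) cube([150, 4200, 2950]);
translate([2500, 150, 0]) cube([150, 1000, 2950]);
translate([2500, 2150, 0]) cube([150, 2200, 2950]);


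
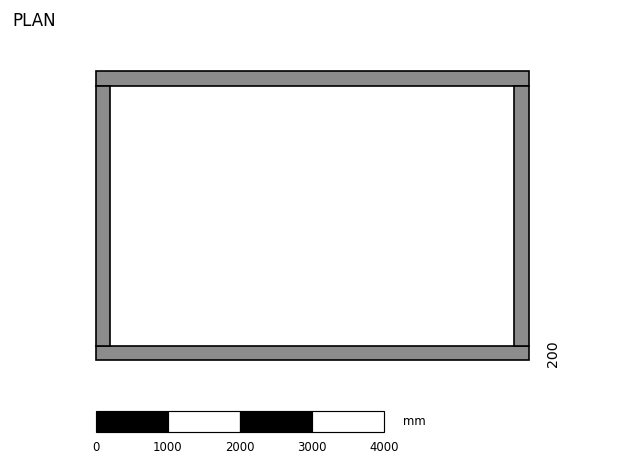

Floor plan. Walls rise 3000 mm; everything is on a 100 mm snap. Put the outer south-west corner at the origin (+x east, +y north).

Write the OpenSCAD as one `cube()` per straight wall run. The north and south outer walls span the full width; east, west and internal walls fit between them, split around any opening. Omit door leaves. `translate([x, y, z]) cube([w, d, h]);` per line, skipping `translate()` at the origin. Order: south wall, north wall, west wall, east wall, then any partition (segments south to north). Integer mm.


cube([6000, 200, 3000]);
translate([0, 3800, 0]) cube([6000, 200, 3000]);
translate([0, 200, 0]) cube([200, 3600, 3000]);
translate([5800, 200, 0]) cube([200, 3600, 3000]);
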